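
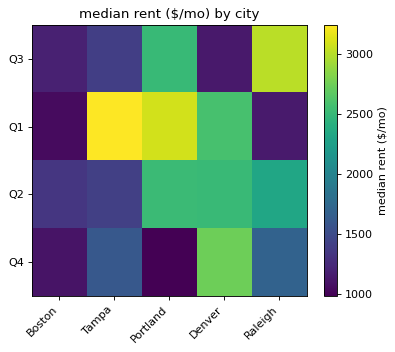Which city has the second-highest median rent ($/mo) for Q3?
Portland

Top 3 for Q3: Raleigh ≈ 3000, Portland ≈ 2600, Tampa ≈ 1400.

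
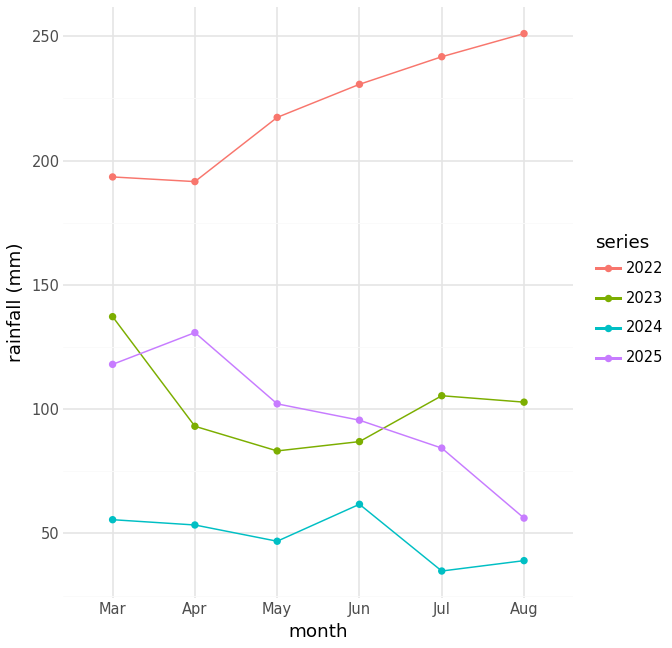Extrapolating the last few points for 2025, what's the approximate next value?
Last three: 100, 80, 60 → slope ≈ -20/step → next ≈ 40.

≈ 40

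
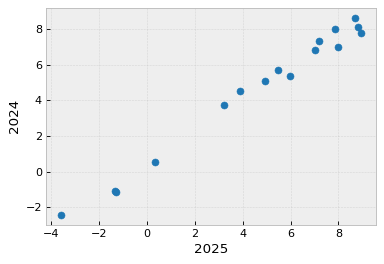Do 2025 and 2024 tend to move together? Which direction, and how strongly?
Points are positively correlated; strong (|r| ≈ 1.0).

positive, strong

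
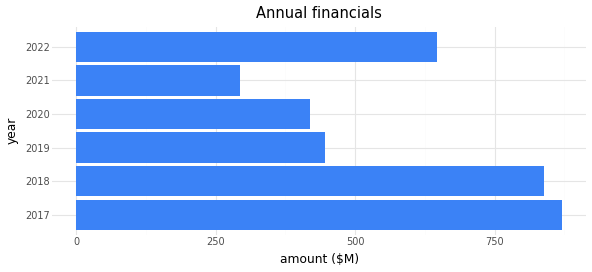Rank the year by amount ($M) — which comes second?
Top 3: 2017 ≈ 900, 2018 ≈ 800, 2022 ≈ 600.

2018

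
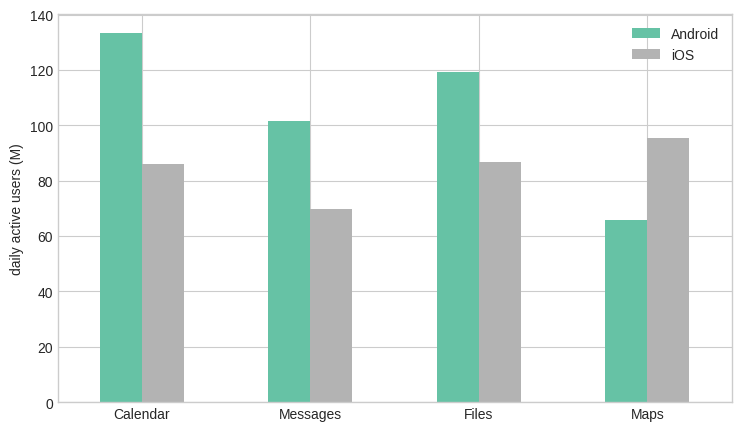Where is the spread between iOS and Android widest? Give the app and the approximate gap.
Calendar: iOS ≈ 80, Android ≈ 140 → gap ≈ 60. Next-largest (Files) is only ≈ 40.

Calendar, ≈ 60 M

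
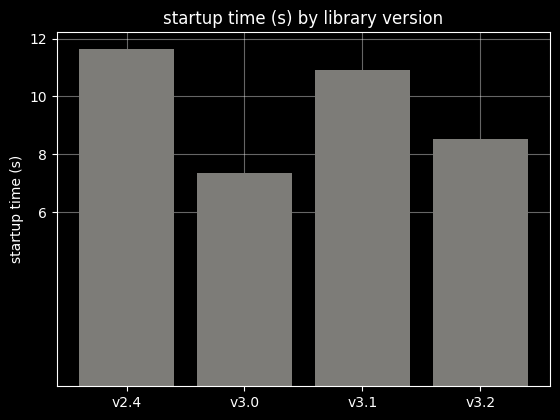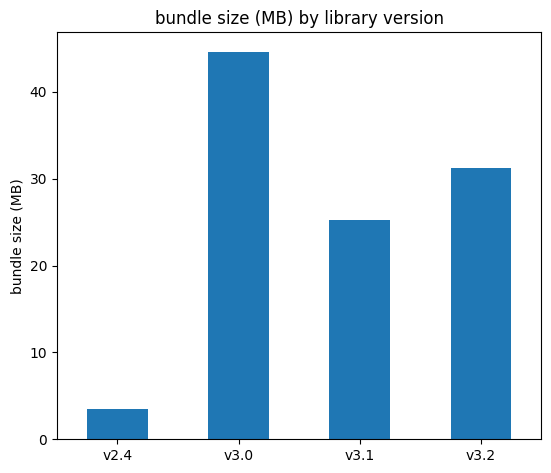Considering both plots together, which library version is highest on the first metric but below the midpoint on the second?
v2.4

Chart 2 median bundle size (MB) ≈ 30; below-median library versions: v2.4, v3.1. Among those, v2.4 has the highest startup time (s) (≈ 12).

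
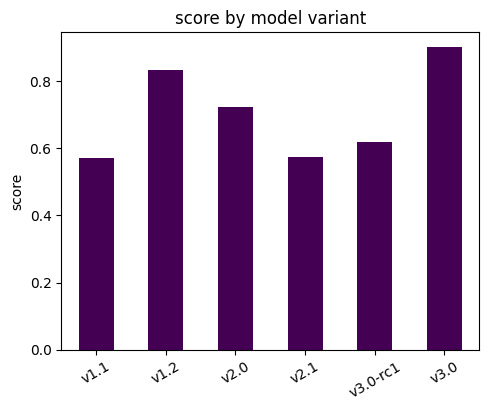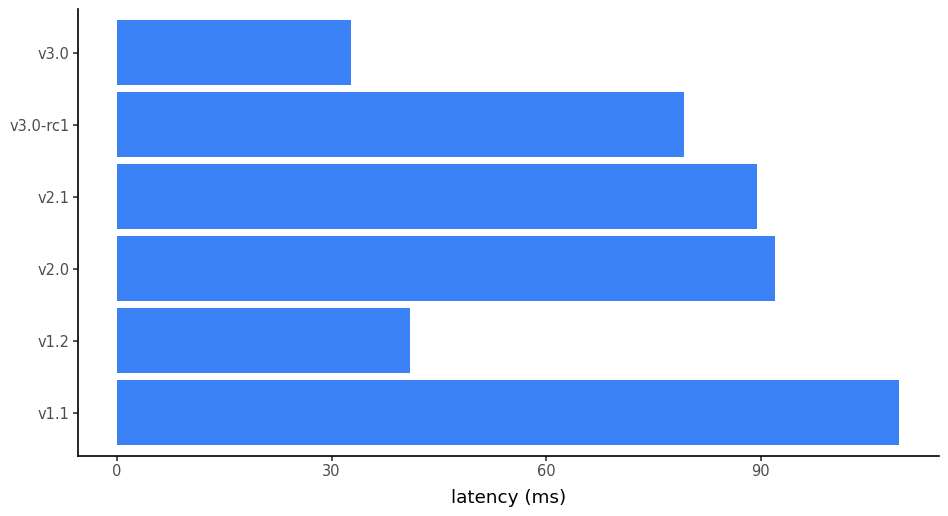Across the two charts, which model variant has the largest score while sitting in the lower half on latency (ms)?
Chart 2 median latency (ms) ≈ 80; below-median model variants: v1.2, v3.0-rc1, v3.0. Among those, v3.0 has the highest score (≈ 0.9).

v3.0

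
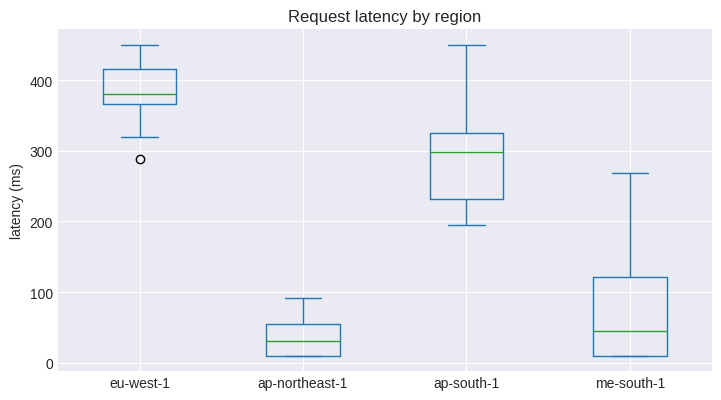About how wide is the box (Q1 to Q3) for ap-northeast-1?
Q3 ≈ 50, Q1 ≈ 0; IQR ≈ 50.

≈ 50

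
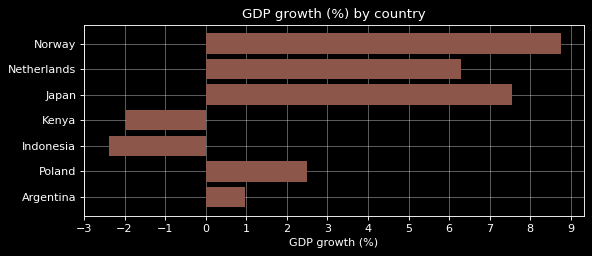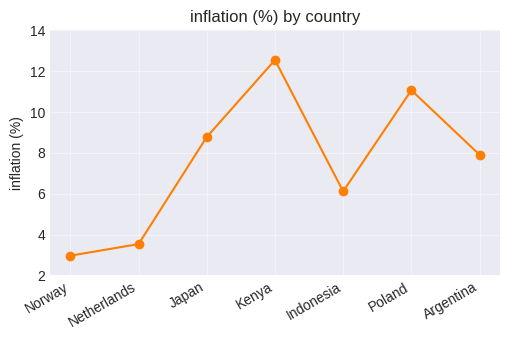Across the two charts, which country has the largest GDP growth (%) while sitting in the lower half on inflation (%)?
Norway

Chart 2 median inflation (%) ≈ 8; below-median countries: Norway, Netherlands, Indonesia. Among those, Norway has the highest GDP growth (%) (≈ 9).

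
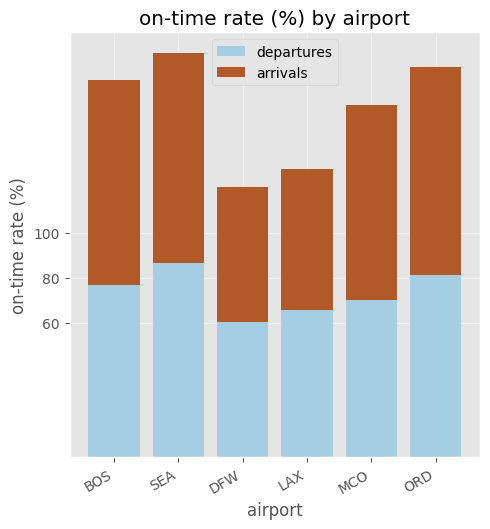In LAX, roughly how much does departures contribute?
departures top ≈ 60, bottom ≈ 0; segment ≈ 60.

≈ 60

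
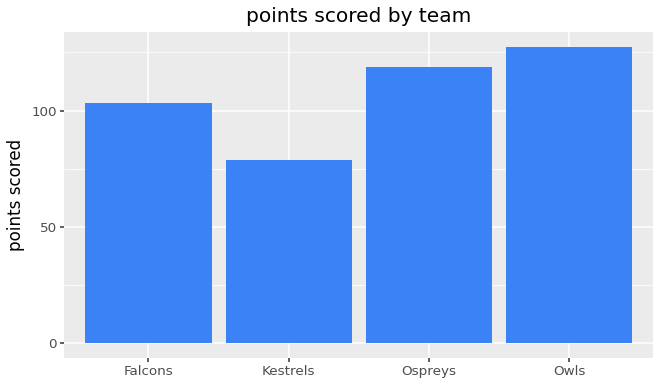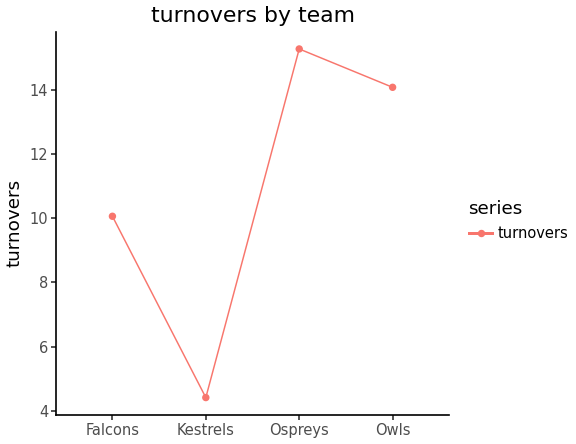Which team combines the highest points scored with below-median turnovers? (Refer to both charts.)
Chart 2 median turnovers ≈ 12; below-median teams: Falcons, Kestrels. Among those, Falcons has the highest points scored (≈ 100).

Falcons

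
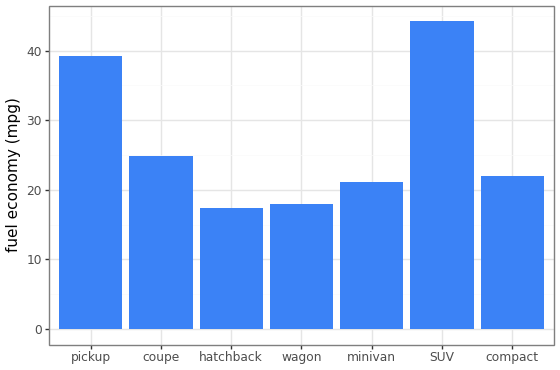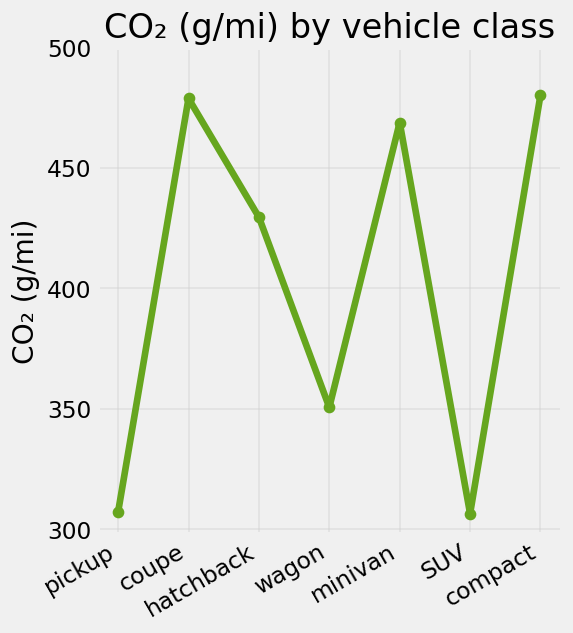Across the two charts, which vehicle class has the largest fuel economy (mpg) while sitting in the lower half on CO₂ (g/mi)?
SUV

Chart 2 median CO₂ (g/mi) ≈ 450; below-median vehicle classes: pickup, wagon, SUV. Among those, SUV has the highest fuel economy (mpg) (≈ 45).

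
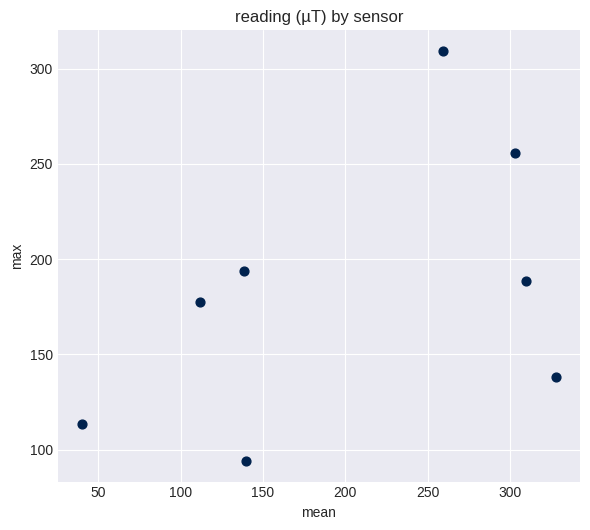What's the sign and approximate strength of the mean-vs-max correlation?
Points are positively correlated; moderate (|r| ≈ 0.5).

positive, moderate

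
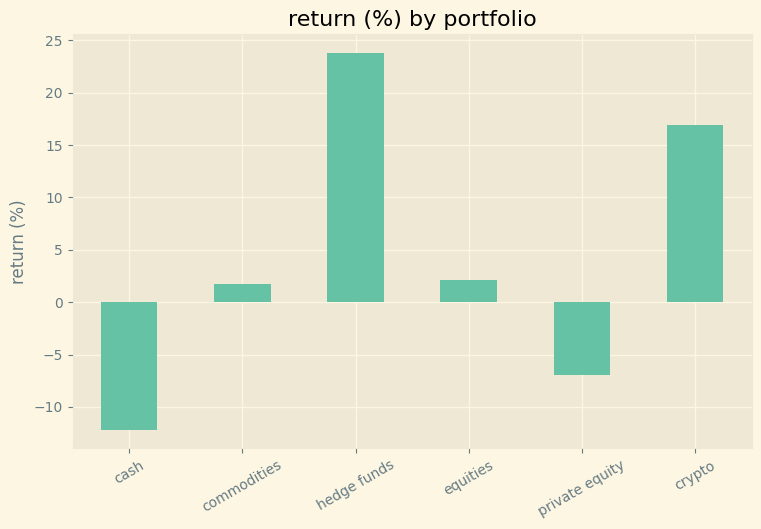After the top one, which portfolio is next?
crypto

Top 3: hedge funds ≈ 25, crypto ≈ 15, equities ≈ 0.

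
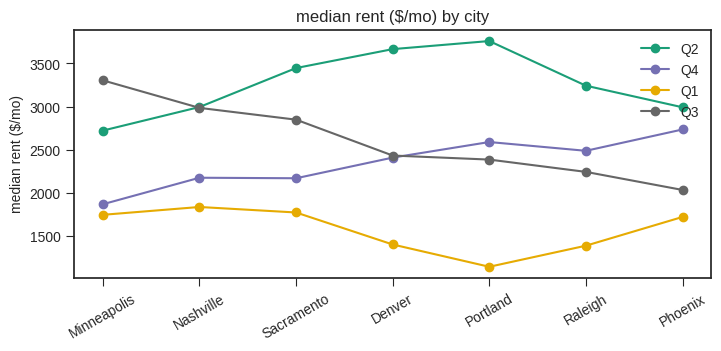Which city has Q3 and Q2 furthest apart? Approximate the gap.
Portland, ≈ 1500 $/mo

Portland: Q3 ≈ 2500, Q2 ≈ 4000 → gap ≈ 1500. Next-largest (Denver) is only ≈ 1000.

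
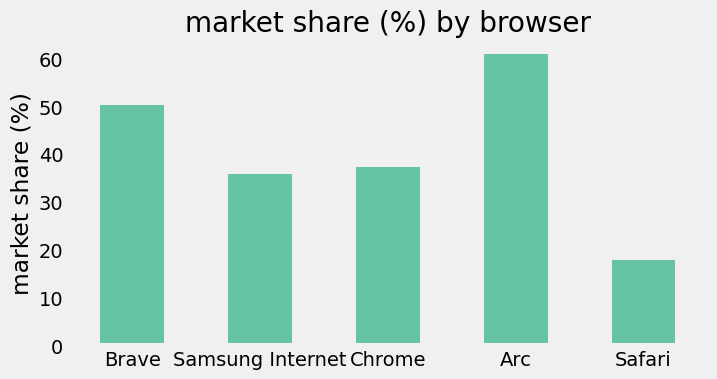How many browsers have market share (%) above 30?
Above 30: Brave, Samsung Internet, Chrome, Arc.

4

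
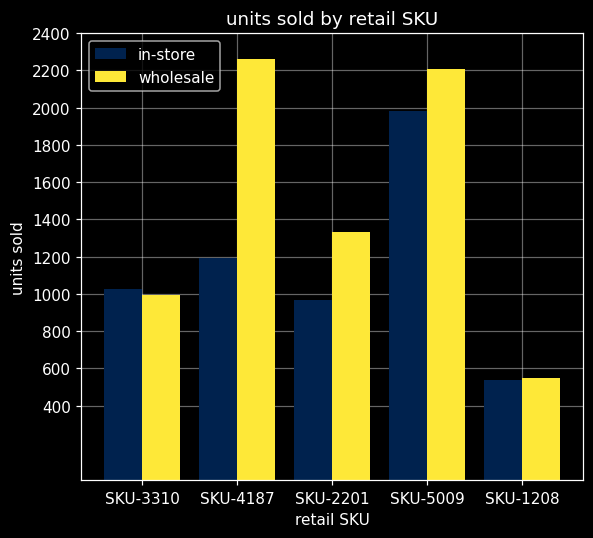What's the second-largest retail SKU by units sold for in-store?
SKU-4187

Top 3 for in-store: SKU-5009 ≈ 2000, SKU-4187 ≈ 1200, SKU-3310 ≈ 1000.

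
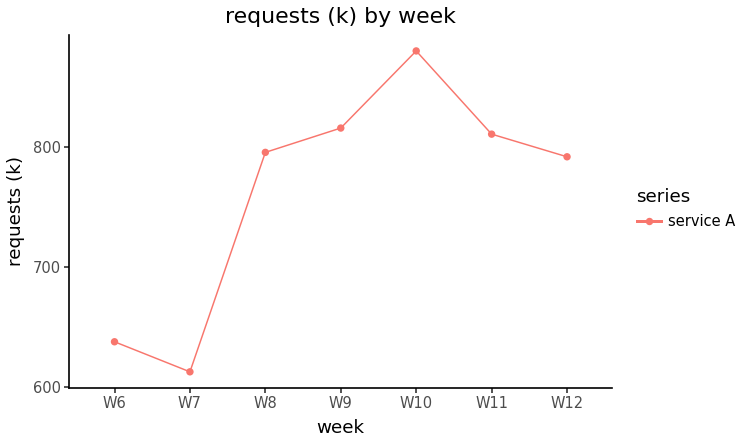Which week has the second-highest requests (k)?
Top 3: W10 ≈ 875, W9 ≈ 825, W11 ≈ 800.

W9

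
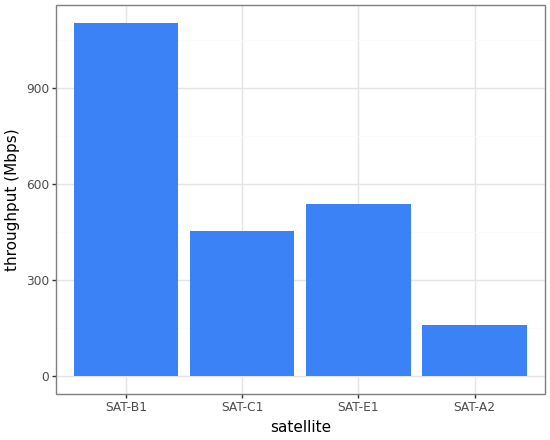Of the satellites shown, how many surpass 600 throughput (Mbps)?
Above 600: SAT-B1.

1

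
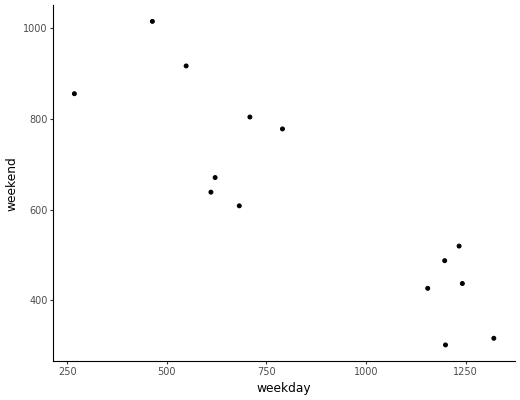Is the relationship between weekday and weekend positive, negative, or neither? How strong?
negative, strong

Points are negatively correlated; strong (|r| ≈ 0.9).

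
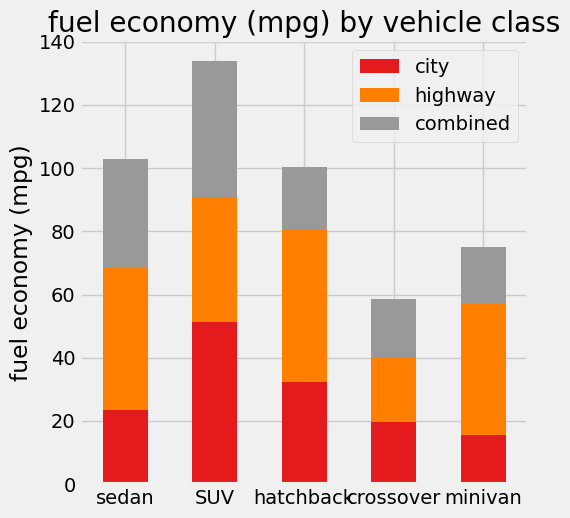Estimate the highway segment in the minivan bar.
≈ 40

highway top ≈ 60, bottom ≈ 20; segment ≈ 40.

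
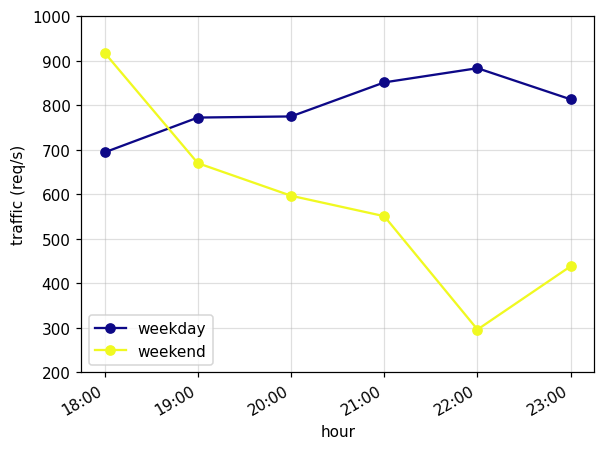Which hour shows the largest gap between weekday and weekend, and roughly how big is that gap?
22:00: weekday ≈ 900, weekend ≈ 300 → gap ≈ 600. Next-largest (23:00) is only ≈ 400.

22:00, ≈ 600 req/s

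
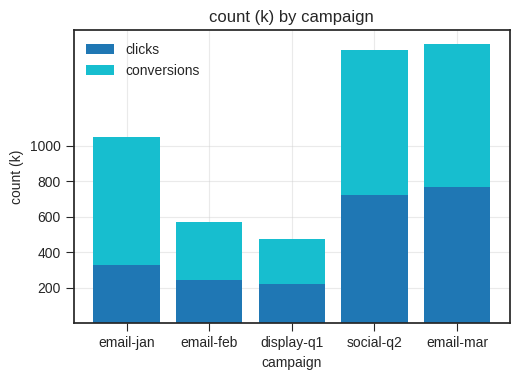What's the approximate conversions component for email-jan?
≈ 600

conversions top ≈ 1000, bottom ≈ 400; segment ≈ 600.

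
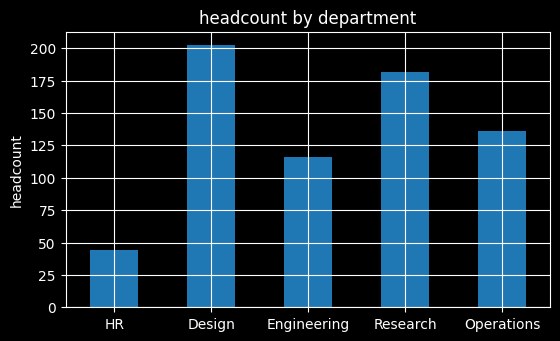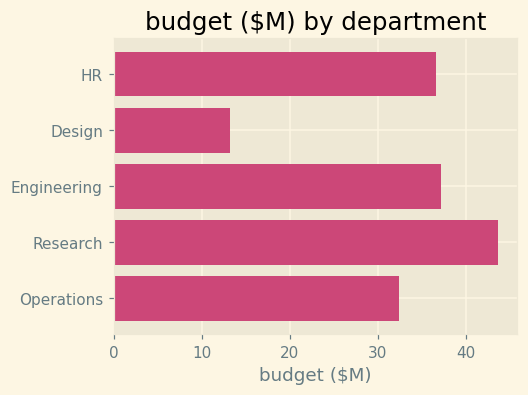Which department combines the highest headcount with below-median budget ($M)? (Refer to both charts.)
Design

Chart 2 median budget ($M) ≈ 35; below-median departments: Design, Operations. Among those, Design has the highest headcount (≈ 200).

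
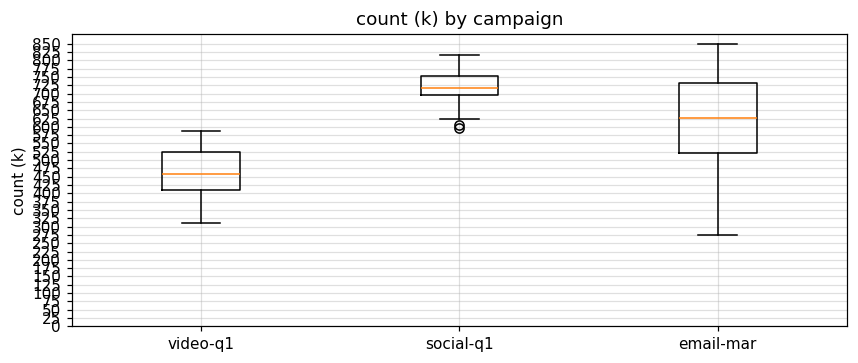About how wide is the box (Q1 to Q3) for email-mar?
≈ 200

Q3 ≈ 725, Q1 ≈ 525; IQR ≈ 200.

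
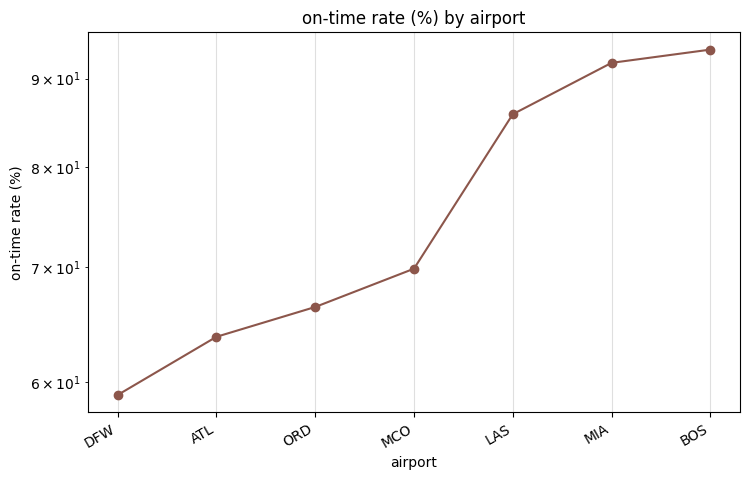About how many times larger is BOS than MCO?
≈ 1.36×

BOS ≈ 95, MCO ≈ 70; 95/70 ≈ 1.36.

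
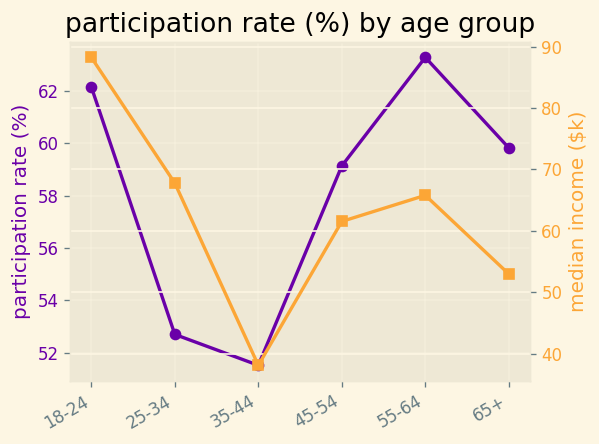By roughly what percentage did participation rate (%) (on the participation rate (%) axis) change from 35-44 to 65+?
35-44 ≈ 52, 65+ ≈ 60; (60 − 52) / 52 ≈ +15.4%.

≈ +15.4%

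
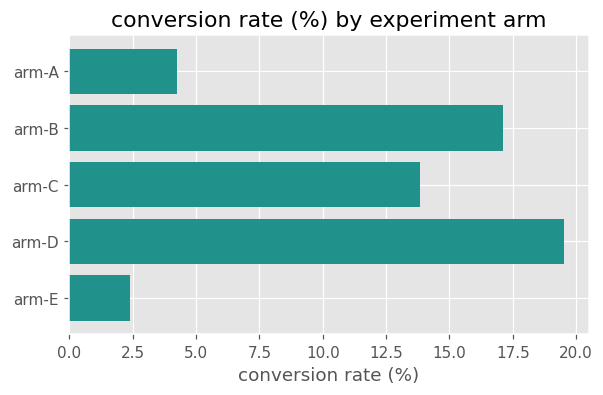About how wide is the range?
≈ 18

Max arm-D ≈ 20, min arm-E ≈ 2; range ≈ 18.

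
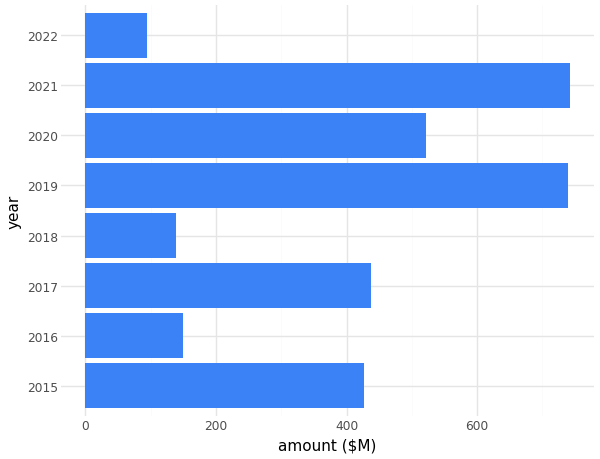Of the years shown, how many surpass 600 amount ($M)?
Above 600: 2019, 2021.

2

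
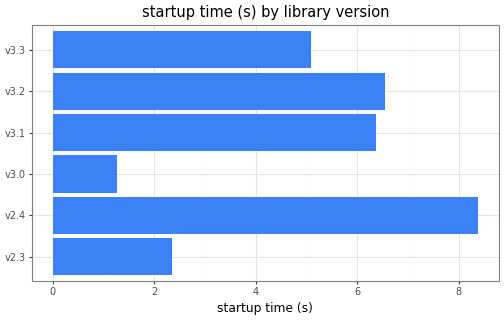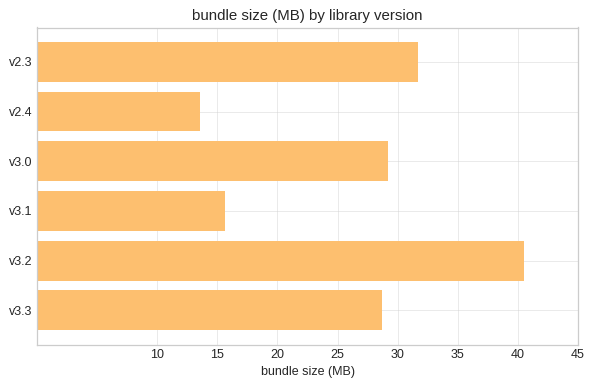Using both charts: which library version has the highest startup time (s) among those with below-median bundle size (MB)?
v2.4

Chart 2 median bundle size (MB) ≈ 30; below-median library versions: v2.4, v3.1, v3.3. Among those, v2.4 has the highest startup time (s) (≈ 8).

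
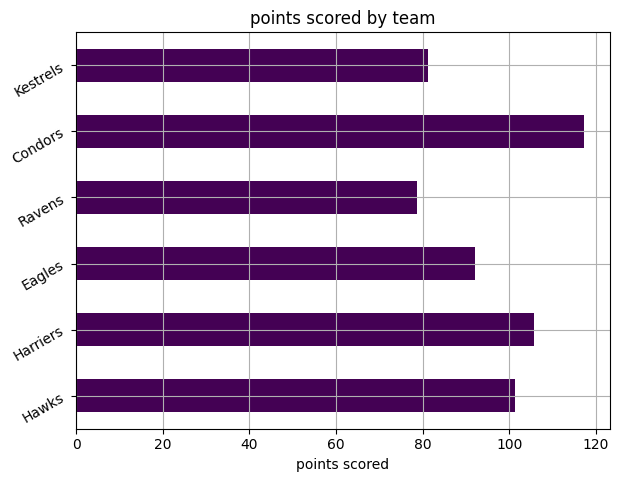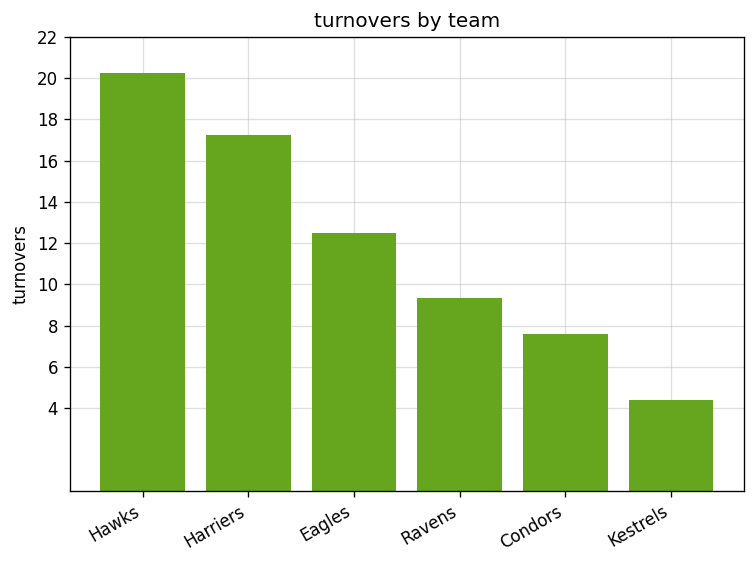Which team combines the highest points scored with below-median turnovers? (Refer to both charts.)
Condors

Chart 2 median turnovers ≈ 10; below-median teams: Ravens, Condors, Kestrels. Among those, Condors has the highest points scored (≈ 120).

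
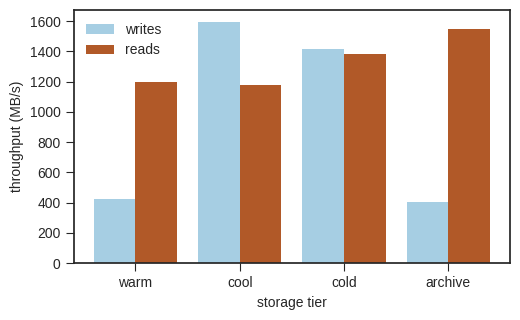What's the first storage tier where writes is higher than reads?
cool

warm: writes ≈ 400 vs reads ≈ 1200 (not yet); cool: writes ≈ 1600 vs reads ≈ 1200 (first crossover).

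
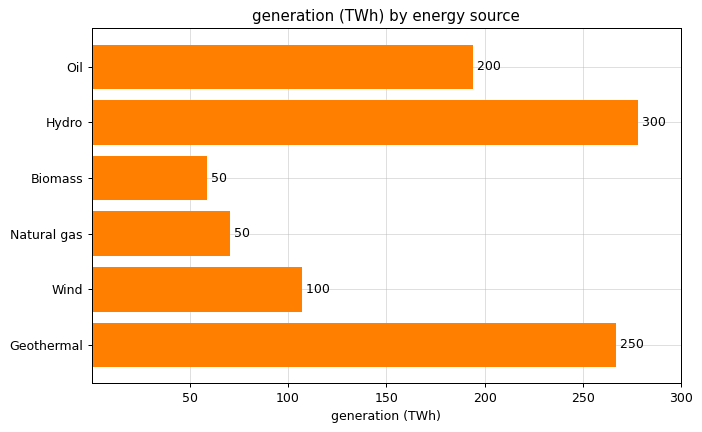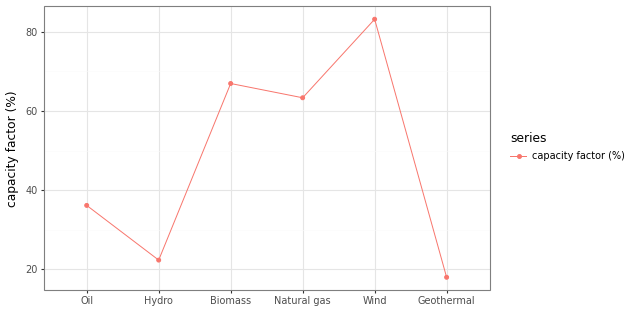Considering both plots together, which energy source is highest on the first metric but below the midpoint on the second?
Chart 2 median capacity factor (%) ≈ 50; below-median energy sources: Oil, Hydro, Geothermal. Among those, Hydro has the highest generation (TWh) (≈ 300).

Hydro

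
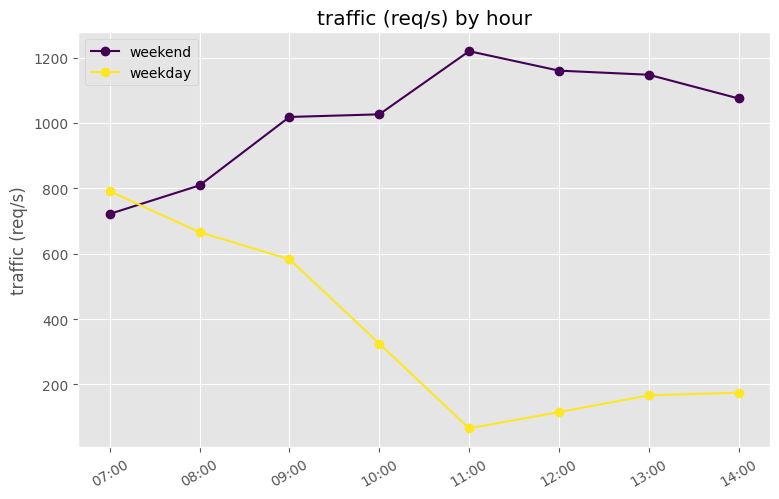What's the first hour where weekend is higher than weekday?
07:00: weekend ≈ 700 vs weekday ≈ 800 (not yet); 08:00: weekend ≈ 800 vs weekday ≈ 700 (first crossover).

08:00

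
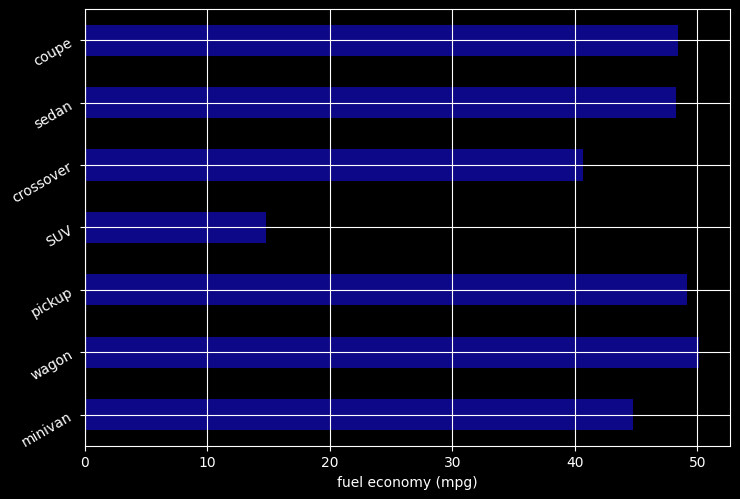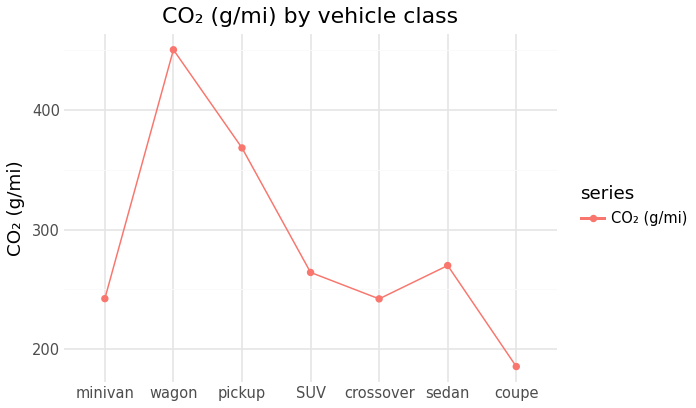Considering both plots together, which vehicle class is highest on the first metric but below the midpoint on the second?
Chart 2 median CO₂ (g/mi) ≈ 250; below-median vehicle classes: minivan, crossover, coupe. Among those, coupe has the highest fuel economy (mpg) (≈ 50).

coupe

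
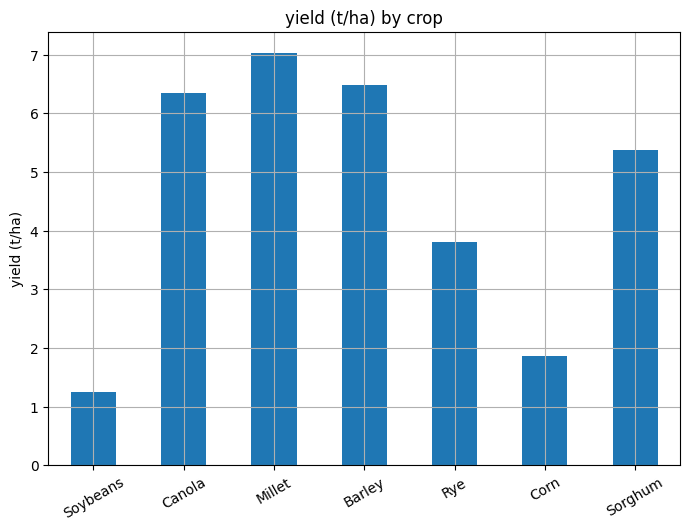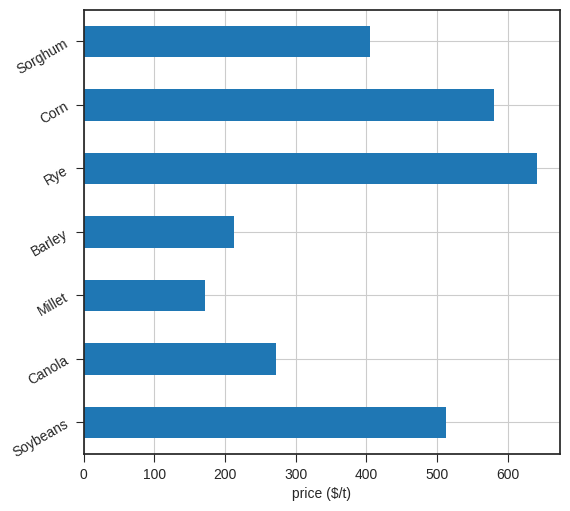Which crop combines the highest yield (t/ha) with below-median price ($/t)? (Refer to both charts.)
Millet

Chart 2 median price ($/t) ≈ 400; below-median crops: Canola, Millet, Barley. Among those, Millet has the highest yield (t/ha) (≈ 7).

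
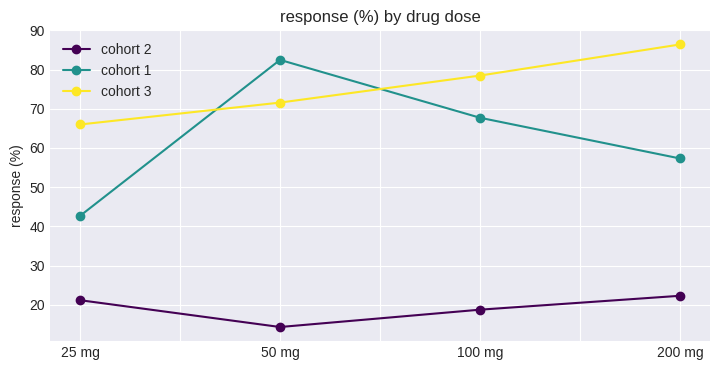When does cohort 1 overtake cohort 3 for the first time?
25 mg: cohort 1 ≈ 40 vs cohort 3 ≈ 70 (not yet); 50 mg: cohort 1 ≈ 80 vs cohort 3 ≈ 70 (first crossover).

50 mg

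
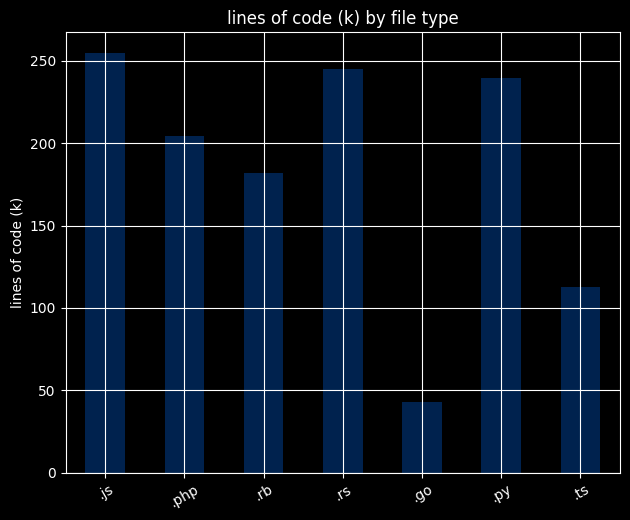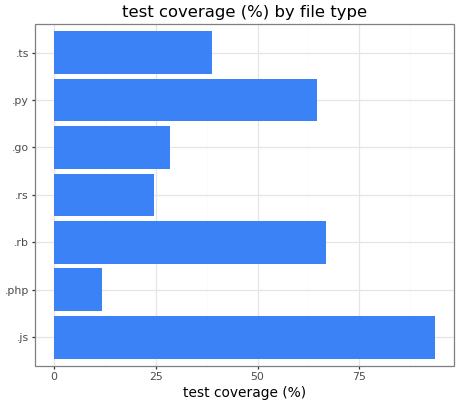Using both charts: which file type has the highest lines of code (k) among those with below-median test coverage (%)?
.rs

Chart 2 median test coverage (%) ≈ 40; below-median file types: .php, .rs, .go. Among those, .rs has the highest lines of code (k) (≈ 250).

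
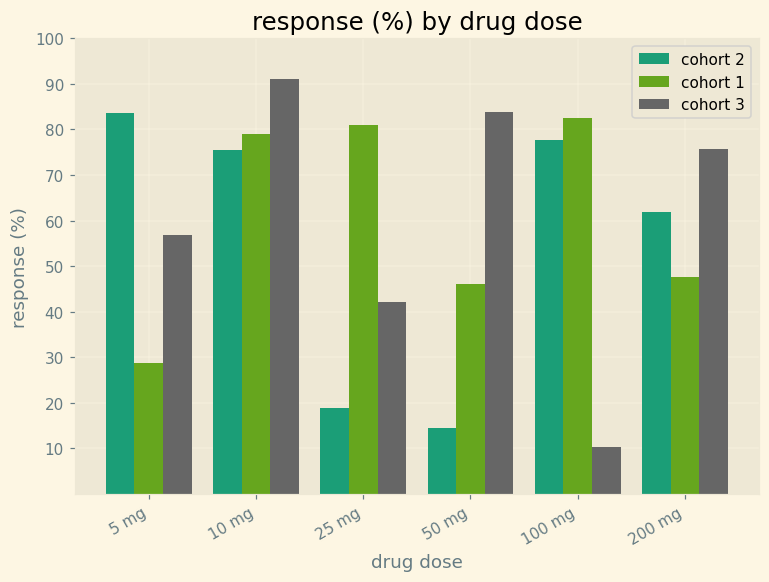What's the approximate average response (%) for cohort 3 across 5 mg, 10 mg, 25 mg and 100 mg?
≈ 50

(60 + 90 + 40 + 10) / 4 ≈ 50.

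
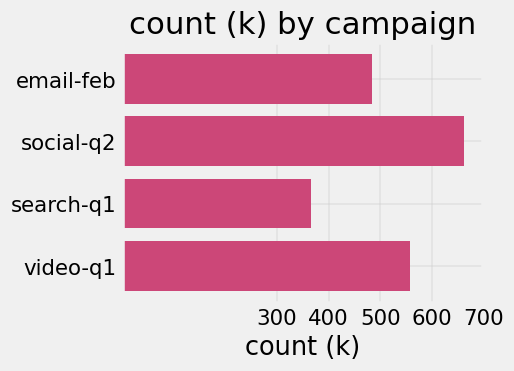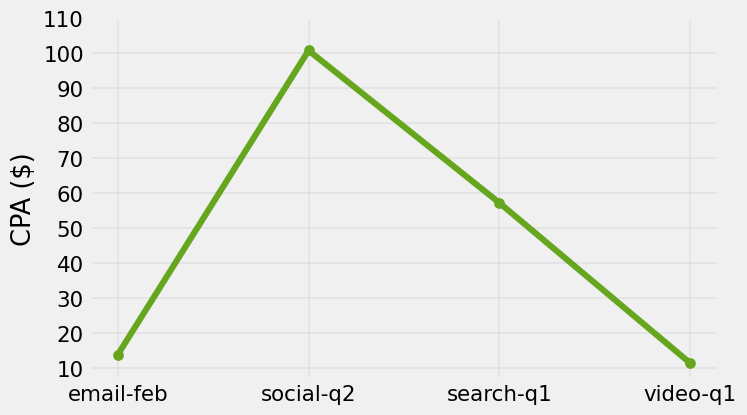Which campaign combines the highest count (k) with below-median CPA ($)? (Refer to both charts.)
Chart 2 median CPA ($) ≈ 40; below-median campaigns: email-feb, video-q1. Among those, video-q1 has the highest count (k) (≈ 600).

video-q1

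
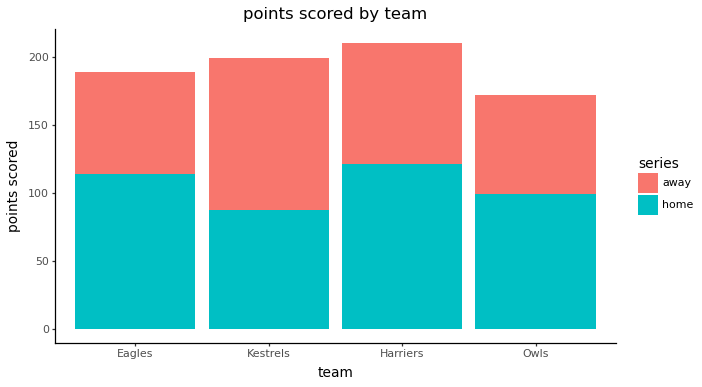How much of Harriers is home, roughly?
≈ 120

home top ≈ 120, bottom ≈ 0; segment ≈ 120.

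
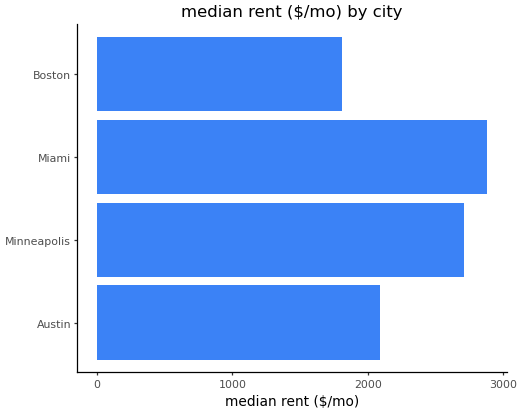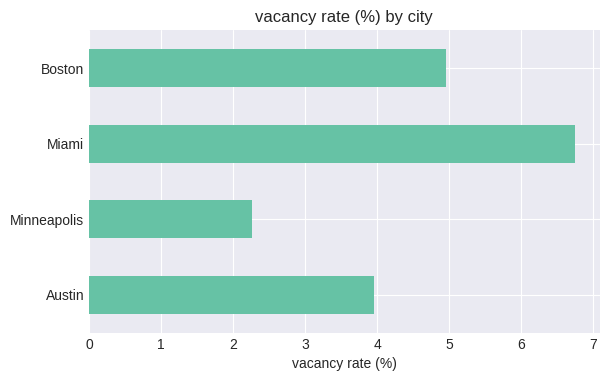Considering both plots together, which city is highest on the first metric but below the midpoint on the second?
Minneapolis

Chart 2 median vacancy rate (%) ≈ 4; below-median cities: Austin, Minneapolis. Among those, Minneapolis has the highest median rent ($/mo) (≈ 2500).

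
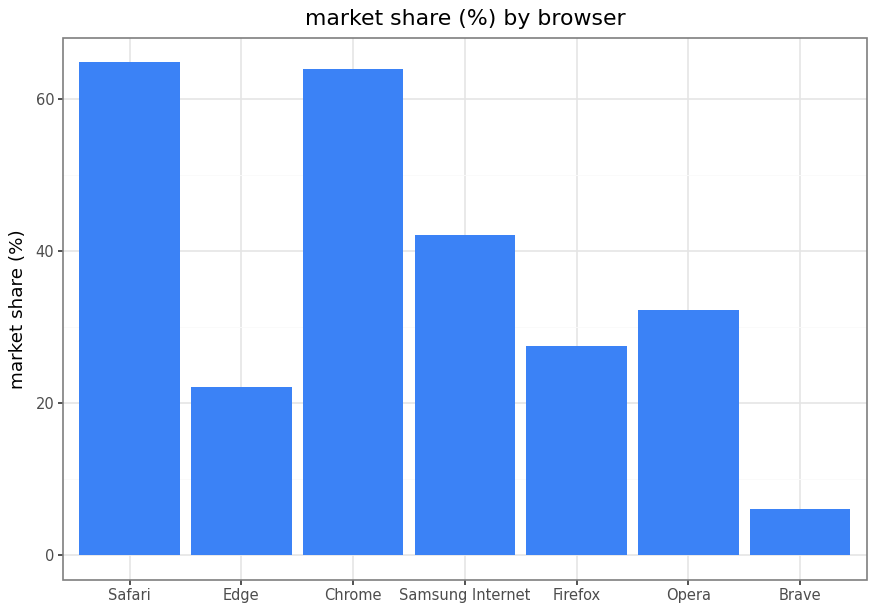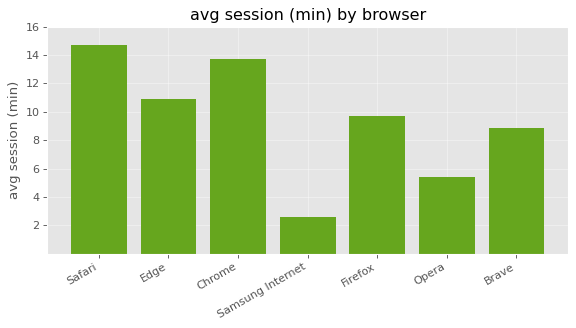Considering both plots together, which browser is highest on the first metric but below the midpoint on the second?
Chart 2 median avg session (min) ≈ 10; below-median browsers: Samsung Internet, Opera, Brave. Among those, Samsung Internet has the highest market share (%) (≈ 40).

Samsung Internet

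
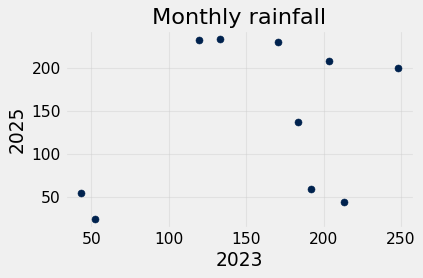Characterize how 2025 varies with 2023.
positive, weak

Points are positively correlated; weak (|r| ≈ 0.3).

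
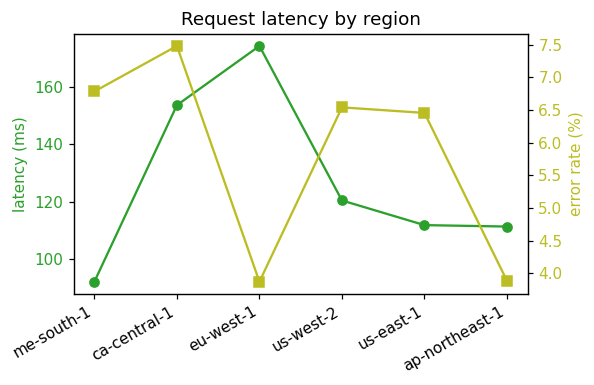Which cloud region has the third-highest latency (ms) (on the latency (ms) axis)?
Top 4 (on the latency (ms) axis): eu-west-1 ≈ 170, ca-central-1 ≈ 150, us-west-2 ≈ 120, us-east-1 ≈ 110.

us-west-2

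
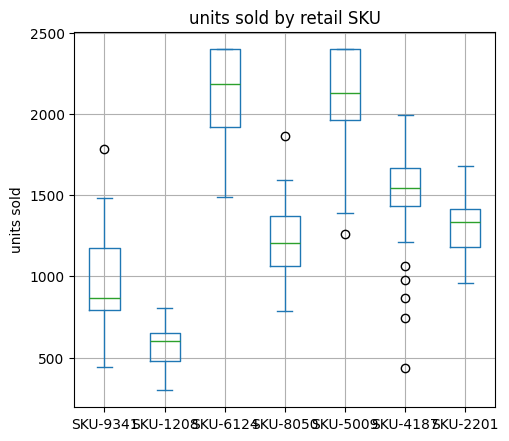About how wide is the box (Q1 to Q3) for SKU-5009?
≈ 400

Q3 ≈ 2400, Q1 ≈ 2000; IQR ≈ 400.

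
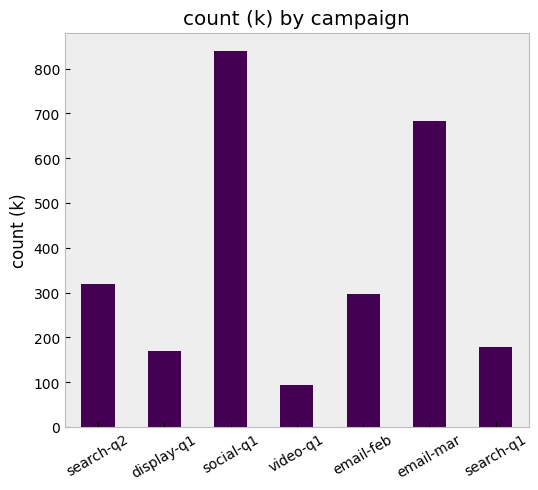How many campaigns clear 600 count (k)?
2

Above 600: social-q1, email-mar.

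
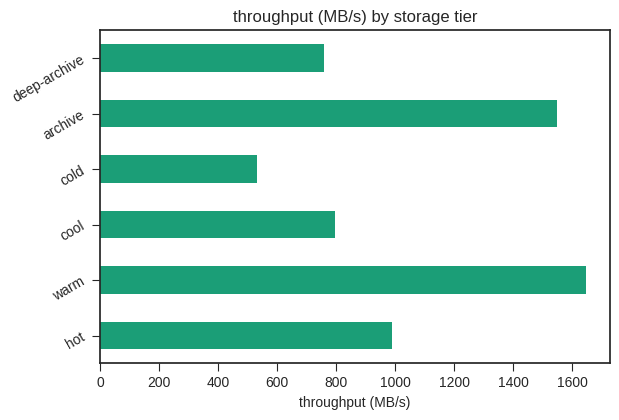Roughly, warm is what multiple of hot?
≈ 1.6×

warm ≈ 1600, hot ≈ 1000; 1600/1000 ≈ 1.6.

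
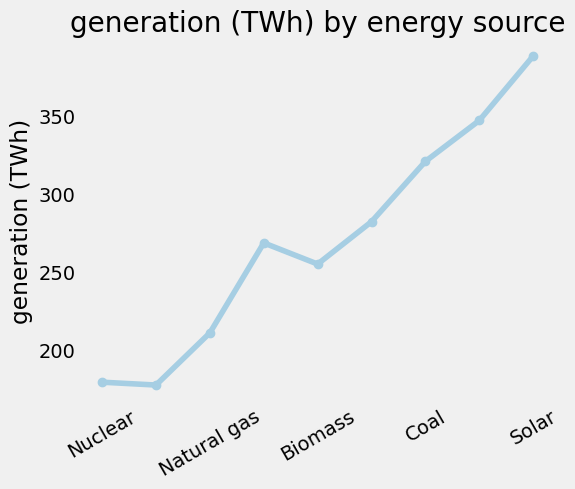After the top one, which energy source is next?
Wind

Top 3: Solar ≈ 380, Wind ≈ 340, Coal ≈ 320.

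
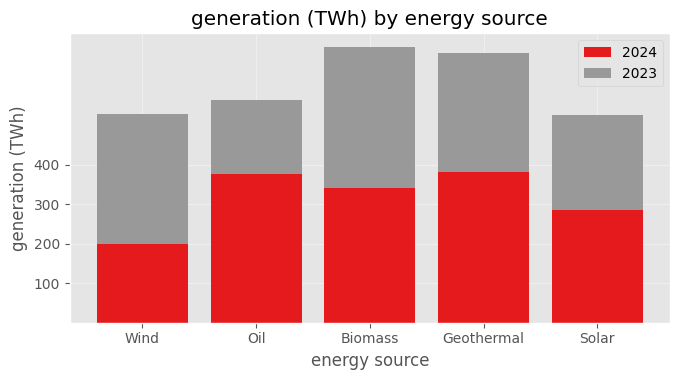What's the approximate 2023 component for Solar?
≈ 200

2023 top ≈ 500, bottom ≈ 300; segment ≈ 200.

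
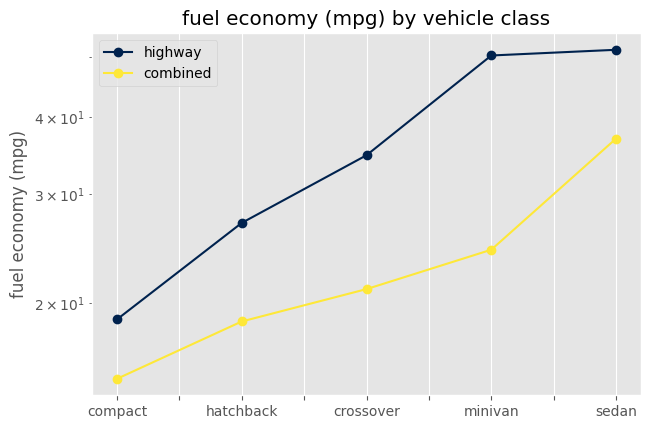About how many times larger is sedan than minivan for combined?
sedan ≈ 35, minivan ≈ 25; 35/25 ≈ 1.4.

≈ 1.4×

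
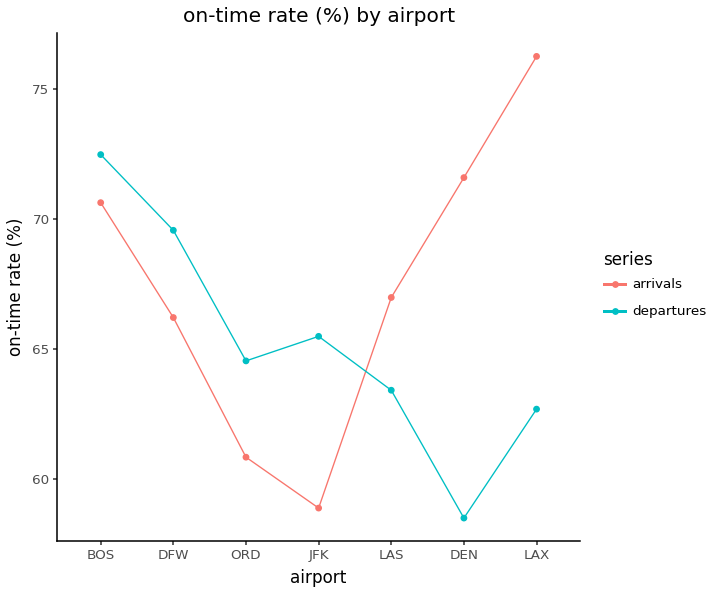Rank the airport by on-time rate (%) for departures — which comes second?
Top 3 for departures: BOS ≈ 72, DFW ≈ 70, JFK ≈ 66.

DFW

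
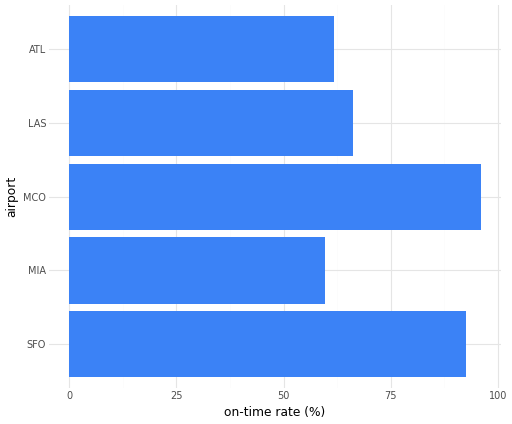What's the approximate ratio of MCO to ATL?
MCO ≈ 100, ATL ≈ 60; 100/60 ≈ 1.67.

≈ 1.67×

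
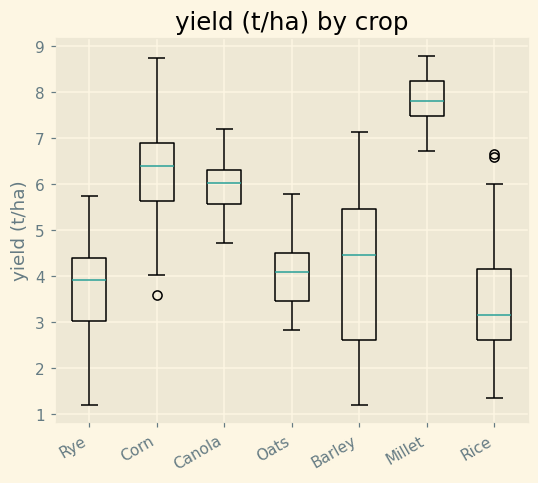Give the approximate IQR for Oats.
Q3 ≈ 4.5, Q1 ≈ 3.5; IQR ≈ 1.0.

≈ 1.0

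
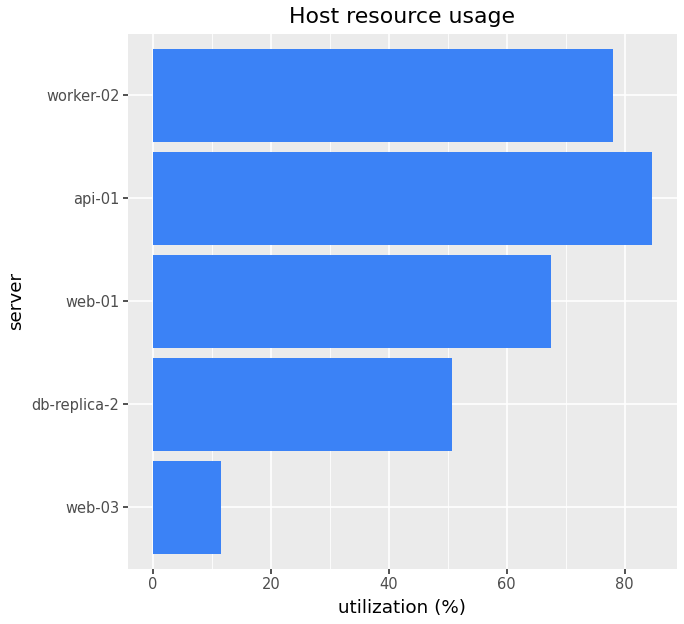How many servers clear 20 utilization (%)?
Above 20: db-replica-2, web-01, api-01, worker-02.

4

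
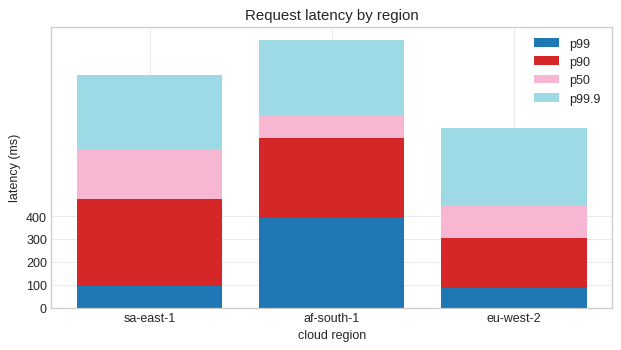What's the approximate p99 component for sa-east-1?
p99 top ≈ 100, bottom ≈ 0; segment ≈ 100.

≈ 100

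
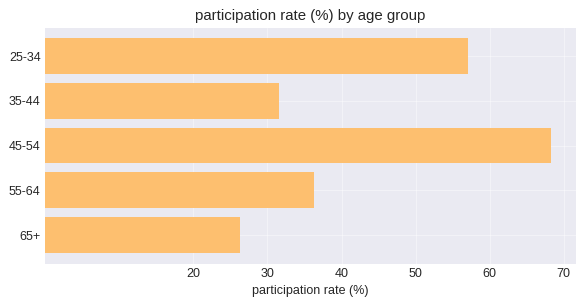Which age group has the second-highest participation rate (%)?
25-34

Top 3: 45-54 ≈ 70, 25-34 ≈ 60, 55-64 ≈ 40.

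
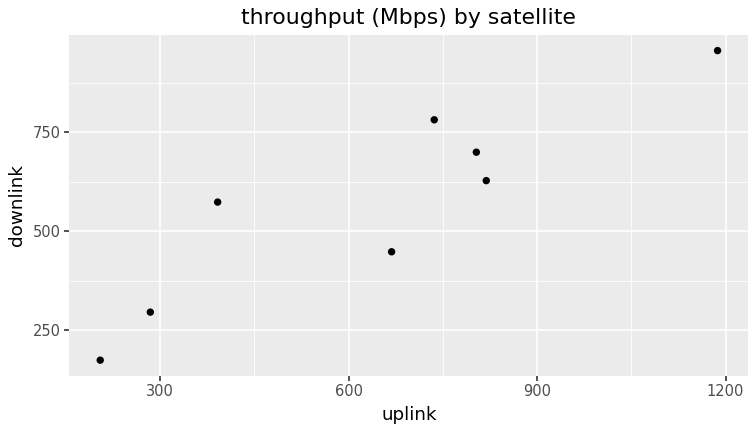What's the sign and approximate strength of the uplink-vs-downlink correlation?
Points are positively correlated; strong (|r| ≈ 0.9).

positive, strong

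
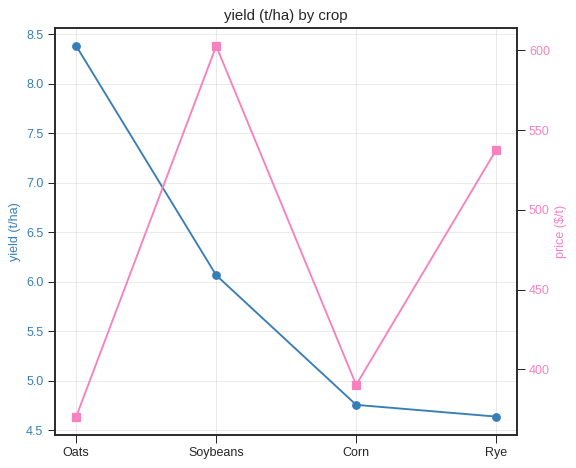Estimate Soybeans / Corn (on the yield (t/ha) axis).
≈ 1.2×

Soybeans ≈ 6.0, Corn ≈ 5.0; 6.0/5.0 ≈ 1.2.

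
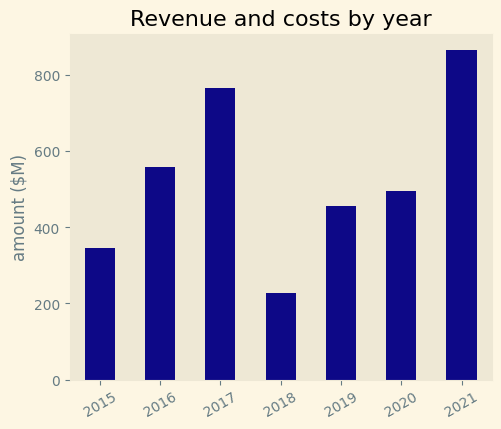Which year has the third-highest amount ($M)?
Top 4: 2021 ≈ 900, 2017 ≈ 800, 2016 ≈ 600, 2020 ≈ 500.

2016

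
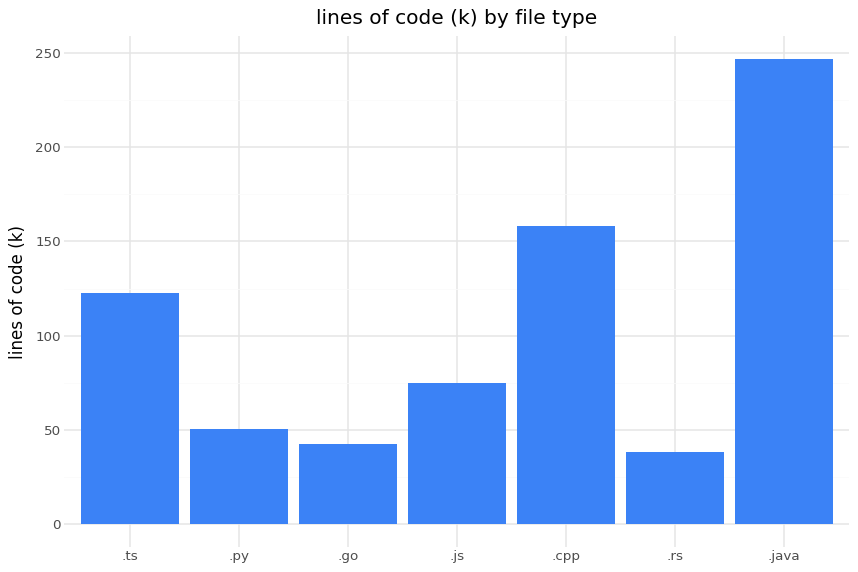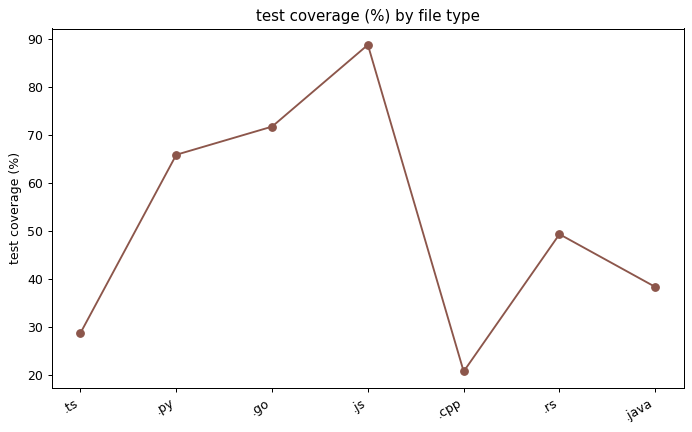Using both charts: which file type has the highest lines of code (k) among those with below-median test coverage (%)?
.java

Chart 2 median test coverage (%) ≈ 50; below-median file types: .ts, .cpp, .java. Among those, .java has the highest lines of code (k) (≈ 250).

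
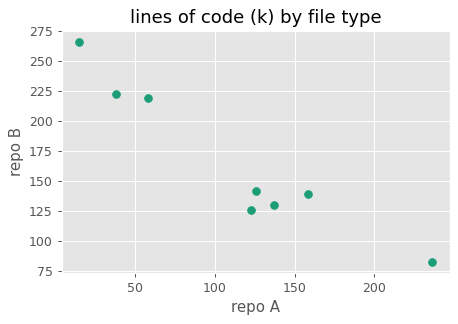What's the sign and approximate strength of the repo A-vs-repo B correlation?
negative, strong

Points are negatively correlated; strong (|r| ≈ 1.0).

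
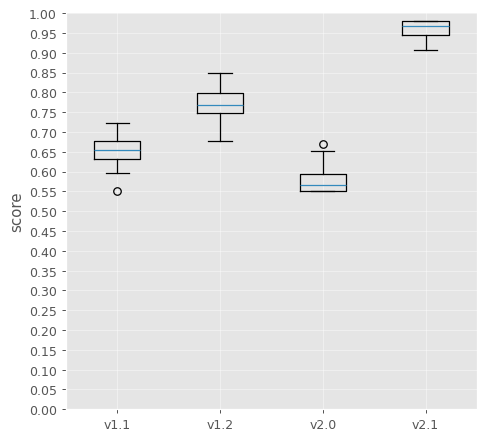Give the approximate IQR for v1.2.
Q3 ≈ 0.80, Q1 ≈ 0.75; IQR ≈ 0.05.

≈ 0.05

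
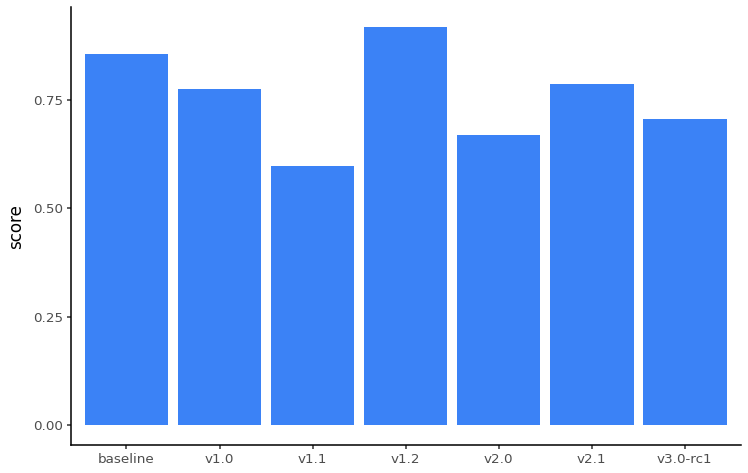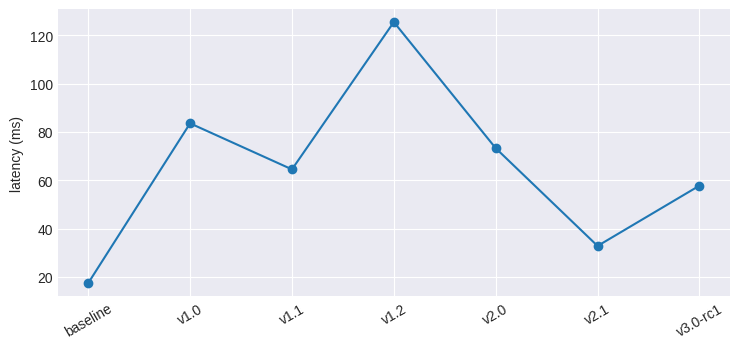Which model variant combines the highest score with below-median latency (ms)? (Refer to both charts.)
Chart 2 median latency (ms) ≈ 60; below-median model variants: baseline, v2.1, v3.0-rc1. Among those, baseline has the highest score (≈ 0.9).

baseline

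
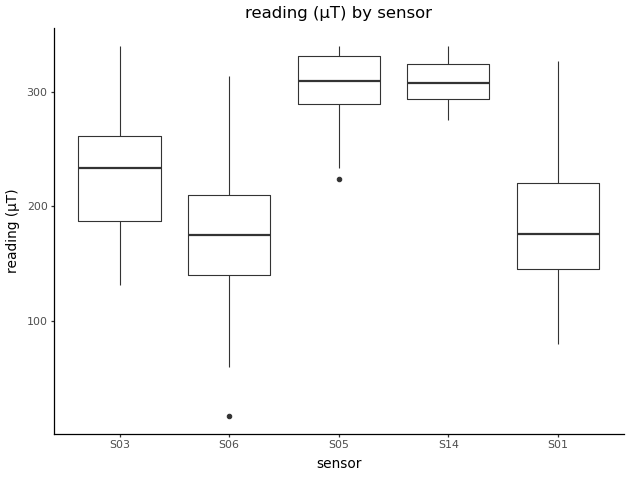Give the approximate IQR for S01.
Q3 ≈ 220, Q1 ≈ 140; IQR ≈ 80.

≈ 80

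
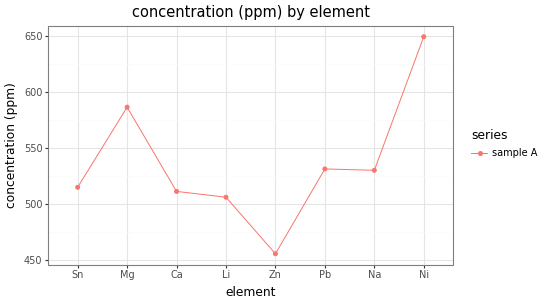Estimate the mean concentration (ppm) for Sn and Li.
(520 + 500) / 2 ≈ 510.

≈ 510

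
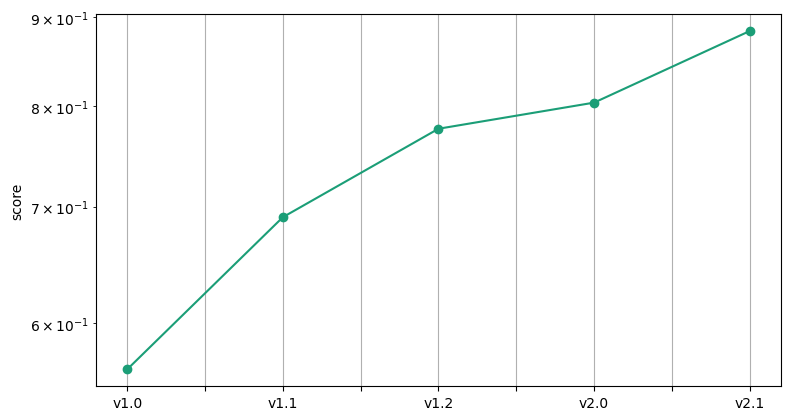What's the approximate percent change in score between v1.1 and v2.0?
v1.1 ≈ 0.70, v2.0 ≈ 0.80; (0.80 − 0.70) / 0.70 ≈ +14.3%.

≈ +14.3%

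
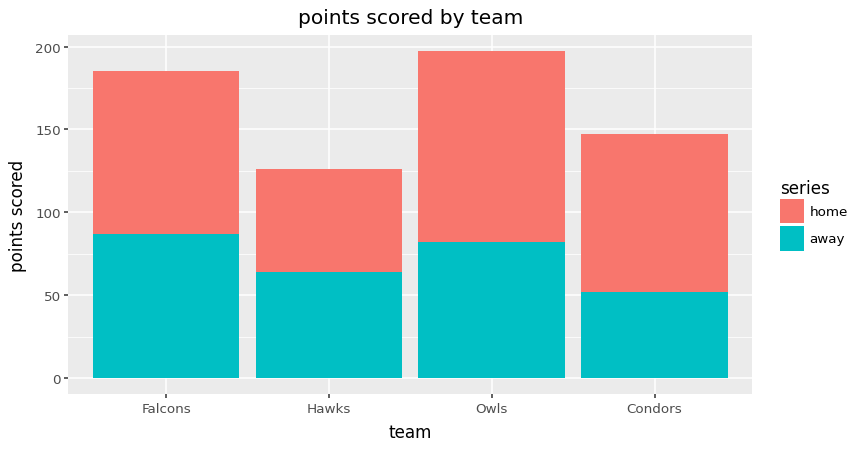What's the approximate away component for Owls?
≈ 80

away top ≈ 80, bottom ≈ 0; segment ≈ 80.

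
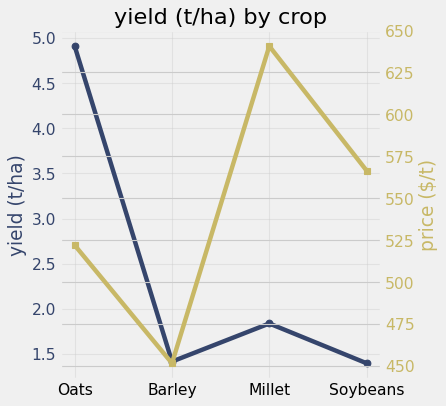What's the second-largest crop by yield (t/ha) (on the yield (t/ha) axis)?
Top 3 (on the yield (t/ha) axis): Oats ≈ 5.0, Millet ≈ 2.0, Barley ≈ 1.5.

Millet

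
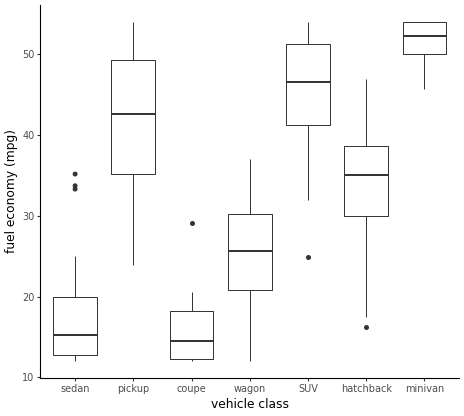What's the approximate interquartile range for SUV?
≈ 10

Q3 ≈ 50, Q1 ≈ 40; IQR ≈ 10.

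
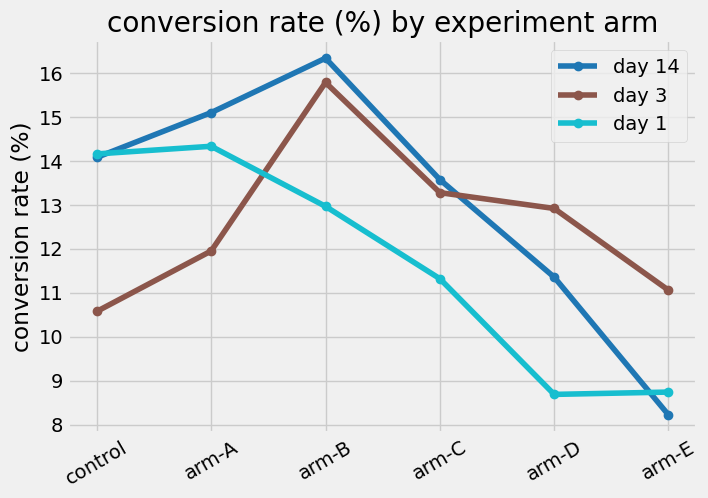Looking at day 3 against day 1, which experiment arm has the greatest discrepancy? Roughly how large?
arm-D: day 3 ≈ 13, day 1 ≈ 9 → gap ≈ 4. Next-largest (control) is only ≈ 3.

arm-D, ≈ 4 %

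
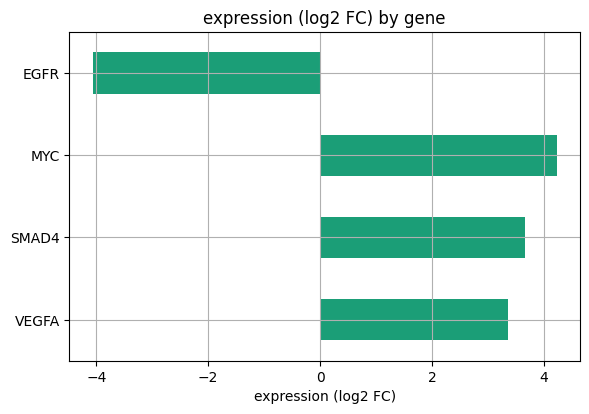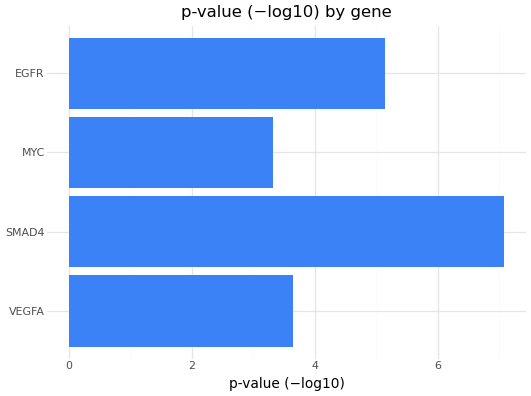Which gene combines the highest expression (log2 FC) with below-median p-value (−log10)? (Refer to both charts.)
Chart 2 median p-value (−log10) ≈ 4; below-median genes: VEGFA, MYC. Among those, MYC has the highest expression (log2 FC) (≈ 4).

MYC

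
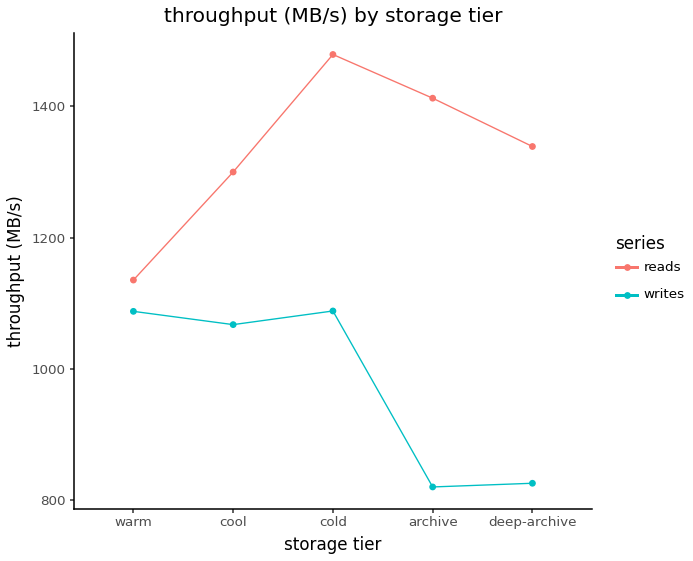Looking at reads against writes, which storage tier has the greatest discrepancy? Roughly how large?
archive: reads ≈ 1400, writes ≈ 800 → gap ≈ 600. Next-largest (deep-archive) is only ≈ 500.

archive, ≈ 600 MB/s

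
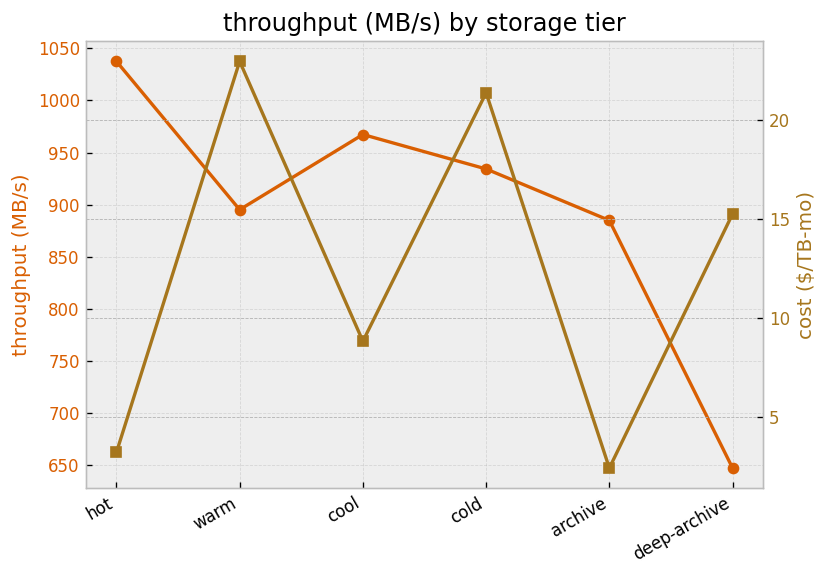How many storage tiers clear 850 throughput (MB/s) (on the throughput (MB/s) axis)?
5

Above 850: hot, warm, cool, cold, archive.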